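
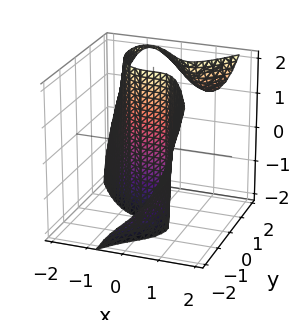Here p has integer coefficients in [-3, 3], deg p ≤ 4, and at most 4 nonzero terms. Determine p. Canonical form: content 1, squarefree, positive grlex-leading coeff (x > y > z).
1. Degree: a generic line meets the surface in up to 3 points, so deg p = 3.
2. From the axis intercepts and sections: it crosses the y-axis at the gridline y = 0; one x-axis crossing is at x = 0; the visible z-axis segment lies entirely on the surface.
3. These observations pin down the coefficients.

2*x^3 - y^2*z - 2*x*y + 3*y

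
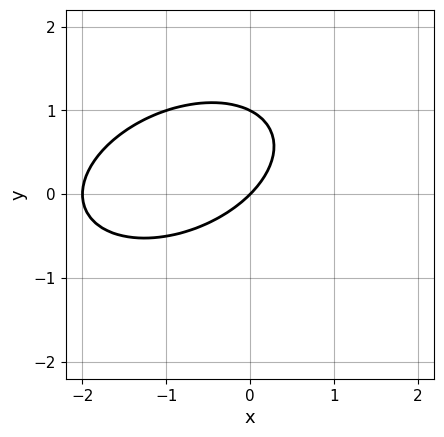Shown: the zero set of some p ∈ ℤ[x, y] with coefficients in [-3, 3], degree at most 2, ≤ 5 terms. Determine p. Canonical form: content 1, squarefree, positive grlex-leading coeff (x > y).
Degree: a generic line meets the curve in up to 2 points, so deg p = 2.
Observable constraints: the x-axis gridline crossings are at x ∈ {-2, 0}; the y-axis gridline crossings are at y ∈ {0, 1}.
These observations pin down the coefficients.

x^2 - x*y + 2*y^2 + 2*x - 2*y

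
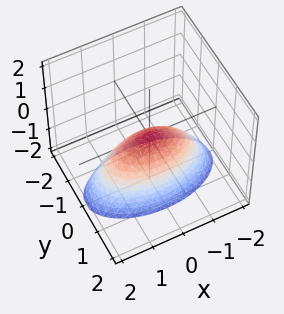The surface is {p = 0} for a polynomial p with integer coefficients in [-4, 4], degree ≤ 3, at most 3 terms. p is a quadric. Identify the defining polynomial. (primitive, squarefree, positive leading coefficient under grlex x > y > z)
x^2 + 3*y^2 + 2*z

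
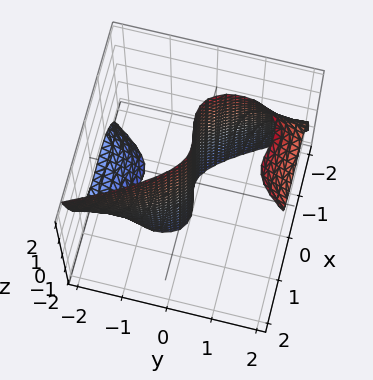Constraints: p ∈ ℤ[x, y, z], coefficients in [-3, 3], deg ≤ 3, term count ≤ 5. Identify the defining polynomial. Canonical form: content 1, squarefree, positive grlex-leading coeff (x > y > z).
2*x^3 - y^2*z + 2*x^2 + 3*y

(a) Degree: no degree-2 surface has this shape, so deg p = 3.
(b) From the visible intercepts: it crosses the y-axis at the gridline y = 0; the visible z-axis segment lies entirely on the surface.
(c) Fitting integer coefficients to these (and the overall shape) gives p.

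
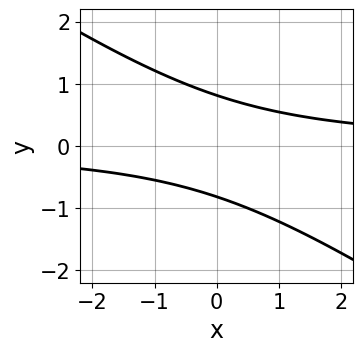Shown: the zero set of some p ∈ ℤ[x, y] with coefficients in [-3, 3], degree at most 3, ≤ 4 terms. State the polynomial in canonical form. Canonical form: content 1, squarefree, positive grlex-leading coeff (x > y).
1. Degree: a generic line meets the curve in up to 2 points, so deg p = 2.
2. Checking where it meets the axes: no x-intercept at any integer in the box.
3. The integer polynomial consistent with all of this is the stated p.

2*x*y + 3*y^2 - 2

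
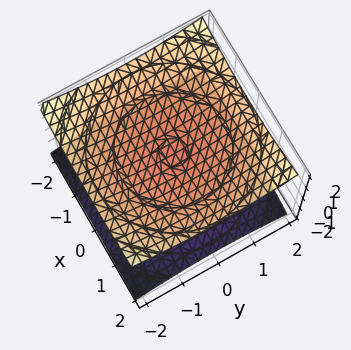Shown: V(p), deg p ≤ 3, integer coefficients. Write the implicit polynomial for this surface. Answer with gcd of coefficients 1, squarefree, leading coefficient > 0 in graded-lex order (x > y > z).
x^2 + y^2 - 3*z^2 + 3

The picture has 2 separate pieces. They look like related sheets of one shape, so recover p as a whole.
The degree is 2 — two separate bowl-shaped sheets opening away from each other; a quadric.
Symmetries: it's symmetric under z → −z, forcing even powers of z; rotational symmetry about the z-axis ⇒ p depends on x, y only through x² + y².
Checking where it meets the axes: the surface avoids every integer y-axis point in the box; it misses every integer gridline on the x-axis.
Putting this together gives p. Check: (0, 0, 1) on the z-axis lies on the surface, and p(0, 0, 1) = 0. ✓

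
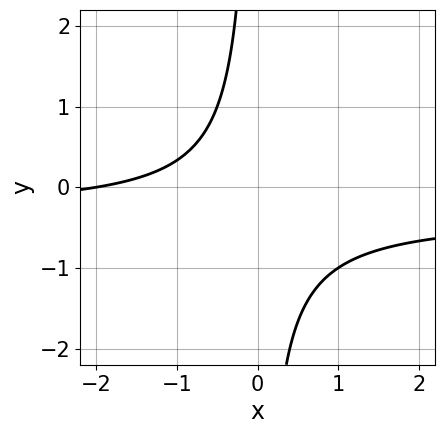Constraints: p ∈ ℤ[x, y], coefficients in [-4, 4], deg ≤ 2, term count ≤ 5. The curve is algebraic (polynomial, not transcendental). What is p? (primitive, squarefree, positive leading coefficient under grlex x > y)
3*x*y + x + 2

deg p = 2. The shape is more complex than any degree-1 curve.
Against the integer gridlines: it meets the x-axis at x = -2 (among the integer gridlines); the curve avoids every integer y-axis point in the box.
Fitting integer coefficients to these (and the overall shape) gives p.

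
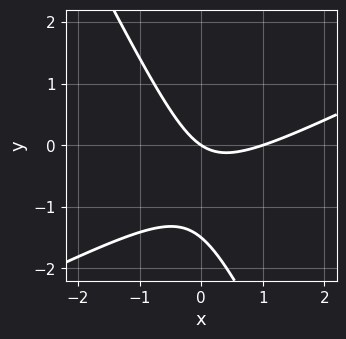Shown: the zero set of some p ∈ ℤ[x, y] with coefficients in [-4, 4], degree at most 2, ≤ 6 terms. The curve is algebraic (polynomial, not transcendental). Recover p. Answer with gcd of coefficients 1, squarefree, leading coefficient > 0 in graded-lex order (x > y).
2*x^2 - 3*x*y - 2*y^2 - 2*x - 3*y

1. deg p = 2. The shape is more complex than any degree-1 curve.
2. Checking where it meets the axes: it meets the y-axis at y = 0 (among the integer gridlines); the x-axis gridline crossings are at x ∈ {0, 1}.
3. Putting this together gives p.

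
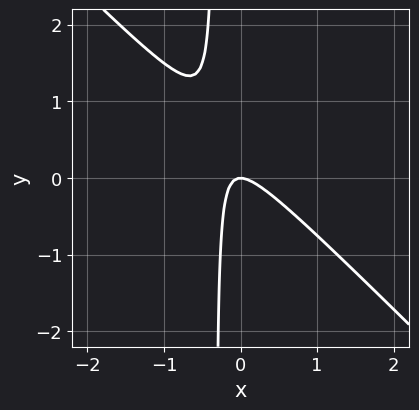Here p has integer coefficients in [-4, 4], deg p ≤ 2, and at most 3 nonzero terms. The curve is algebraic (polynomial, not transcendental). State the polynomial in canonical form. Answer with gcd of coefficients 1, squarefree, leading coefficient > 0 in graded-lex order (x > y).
3*x^2 + 3*x*y + y

(a) Degree: no degree-1 curve has this shape, so deg p = 2.
(b) Checking where it meets the axes: it meets the y-axis at y = 0 (among the integer gridlines); it meets the x-axis at x = 0 (among the integer gridlines).
(c) These observations pin down the coefficients.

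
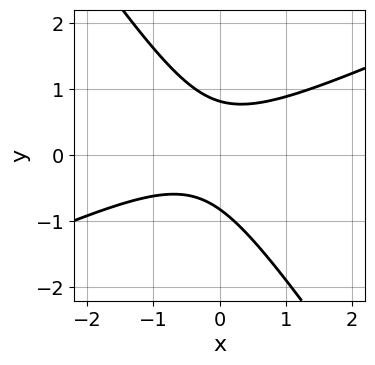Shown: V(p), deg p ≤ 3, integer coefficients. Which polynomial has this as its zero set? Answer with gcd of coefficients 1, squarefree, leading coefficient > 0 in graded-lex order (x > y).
2*x^2 - 3*x*y - 3*y^2 + x + 2

(a) deg p = 2. No degree-1 curve has this shape.
(b) Against the integer gridlines: the curve avoids every integer x-axis point in the box.
(c) These observations pin down the coefficients.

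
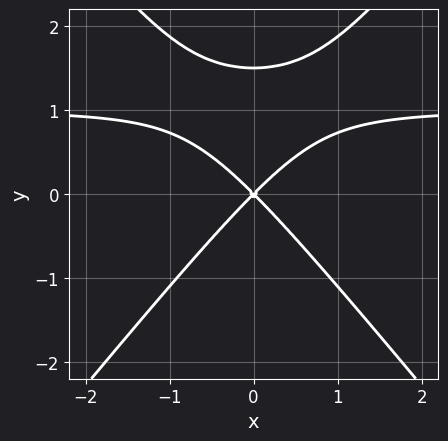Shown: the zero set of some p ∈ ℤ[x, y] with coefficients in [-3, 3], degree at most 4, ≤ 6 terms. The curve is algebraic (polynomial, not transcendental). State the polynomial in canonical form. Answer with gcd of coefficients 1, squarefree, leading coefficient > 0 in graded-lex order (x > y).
3*x^2*y - 2*y^3 - 3*x^2 + 3*y^2

First, the degree is 3 — no degree-2 curve has this shape.
Then, symmetries: the x ↦ −x reflection is a symmetry, so x appears only in even powers.
Next, from the axis intercepts and sections: one x-axis crossing is at x = 0; it meets the y-axis at y = 0 (among the integer gridlines).
Finally, the integer polynomial consistent with all of this is the stated p.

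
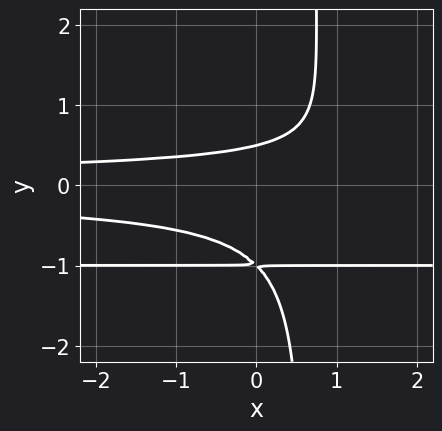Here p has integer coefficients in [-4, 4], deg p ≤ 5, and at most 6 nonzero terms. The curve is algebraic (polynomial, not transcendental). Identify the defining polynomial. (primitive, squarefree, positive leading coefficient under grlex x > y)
(a) Degree: the shape is more complex than any degree-3 curve, so deg p = 4.
(b) From the visible intercepts: no x-intercept at any integer in the box.
(c) The integer polynomial consistent with all of this is the stated p.

3*x*y^3 + 3*x*y^2 - 2*y^3 - 3*y^2 + 1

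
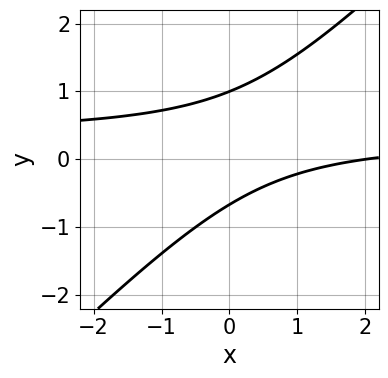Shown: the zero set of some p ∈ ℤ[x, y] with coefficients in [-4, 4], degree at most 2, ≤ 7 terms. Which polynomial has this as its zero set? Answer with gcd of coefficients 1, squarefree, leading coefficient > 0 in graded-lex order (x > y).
3*x*y - 3*y^2 - x + y + 2

Degree: no degree-1 curve has this shape, so deg p = 2.
Observable constraints: it crosses the y-axis at the gridline y = 1; one x-axis crossing is at x = 2.
The integer polynomial consistent with all of this is the stated p.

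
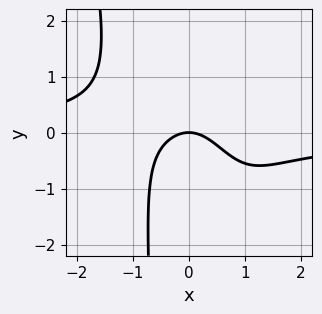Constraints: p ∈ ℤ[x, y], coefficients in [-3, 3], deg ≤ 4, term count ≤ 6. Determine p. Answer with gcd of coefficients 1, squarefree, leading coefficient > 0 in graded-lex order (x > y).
3*x^3*y + x^2*y^2 + 3*x^2 + 3*y

1. The degree is 4 — a generic line meets the curve in up to 4 points.
2. Observable constraints: it crosses the y-axis at the gridline y = 0; it crosses the x-axis at the gridline x = 0.
3. The integer polynomial consistent with all of this is the stated p.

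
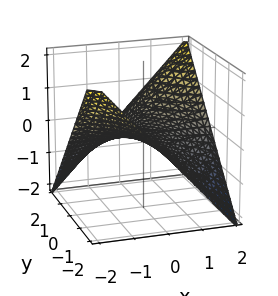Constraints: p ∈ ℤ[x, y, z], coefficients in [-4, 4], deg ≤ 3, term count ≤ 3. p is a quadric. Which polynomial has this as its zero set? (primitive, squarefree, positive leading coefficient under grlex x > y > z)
x*y - 2*z

(a) The degree is 2 — a hyperbolic paraboloid; a quadric.
(b) Reading off the gridlines: every point of the y-axis in the box is on the surface; it meets the z-axis at z = 0 (among the integer gridlines).
(c) Fitting integer coefficients to these (and the overall shape) gives p.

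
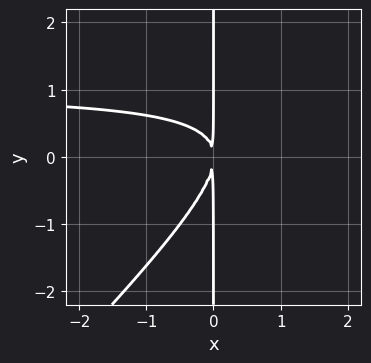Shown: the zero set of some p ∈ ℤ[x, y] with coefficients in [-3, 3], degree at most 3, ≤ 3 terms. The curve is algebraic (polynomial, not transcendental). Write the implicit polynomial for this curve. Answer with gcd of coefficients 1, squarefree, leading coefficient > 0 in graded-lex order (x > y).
x^2*y - x*y^2 - x^2

1. Degree: a generic line meets the curve in up to 3 points, so deg p = 3.
2. From the axis intercepts and sections: the visible y-axis segment lies entirely on the curve.
3. Fitting integer coefficients to these (and the overall shape) gives p.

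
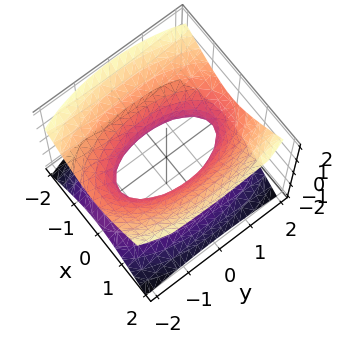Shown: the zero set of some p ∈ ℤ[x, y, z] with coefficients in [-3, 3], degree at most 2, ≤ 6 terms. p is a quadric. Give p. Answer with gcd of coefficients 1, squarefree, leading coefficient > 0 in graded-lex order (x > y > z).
3*x^2 + y^2 - 3*z^2 - 2

First, the degree is 2 — an hourglass — one-sheet hyperboloid; a quadric.
Then, symmetries: the x ↦ −x reflection is a symmetry, so x appears only in even powers; it's symmetric under z → −z, forcing even powers of z; the y ↦ −y reflection is a symmetry, so y appears only in even powers.
Then, from the axis intercepts and sections: the surface avoids every integer z-axis point in the box.
Finally, putting this together gives p.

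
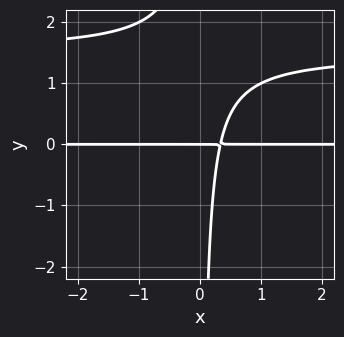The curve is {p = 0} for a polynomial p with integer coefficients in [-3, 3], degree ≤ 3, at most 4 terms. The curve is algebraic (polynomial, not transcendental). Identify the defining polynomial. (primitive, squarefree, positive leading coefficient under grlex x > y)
Degree: a generic line meets the curve in up to 3 points, so deg p = 3.
Against the integer gridlines: every point of the x-axis in the box is on the curve; it meets the y-axis at y = 0 (among the integer gridlines).
Putting this together gives p.

2*x*y^2 - 3*x*y + y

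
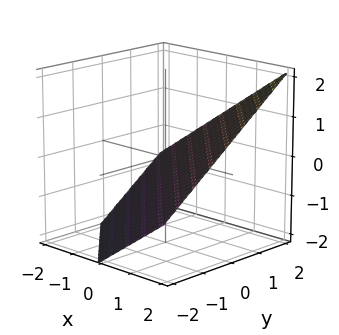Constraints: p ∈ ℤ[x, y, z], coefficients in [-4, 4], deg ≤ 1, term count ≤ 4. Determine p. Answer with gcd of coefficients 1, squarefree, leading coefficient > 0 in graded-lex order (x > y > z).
2*x + 2*y - 3*z - 2

(a) The degree is 1 — the surface is flat (a plane).
(b) Against the integer gridlines: it meets the x-axis at x = 1 (among the integer gridlines); it meets the y-axis at y = 1 (among the integer gridlines).
(c) Assembling these constraints gives the stated polynomial.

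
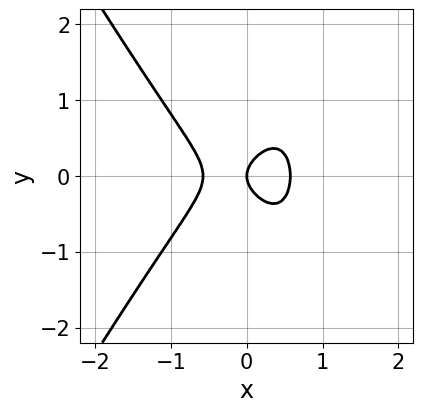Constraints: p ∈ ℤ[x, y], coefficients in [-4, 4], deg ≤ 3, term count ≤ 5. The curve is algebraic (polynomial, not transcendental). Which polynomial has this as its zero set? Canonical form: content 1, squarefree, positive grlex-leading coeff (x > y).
(a) The degree is 3 — the shape is more complex than any degree-2 curve.
(b) Symmetries: it's symmetric under y → −y, forcing even powers of y.
(c) Reading off the gridlines: it meets the x-axis at x = 0 (among the integer gridlines); it meets the y-axis at y = 0 (among the integer gridlines).
(d) Matching integer coefficients to the picture gives p.

3*x^3 - x*y^2 + 2*y^2 - x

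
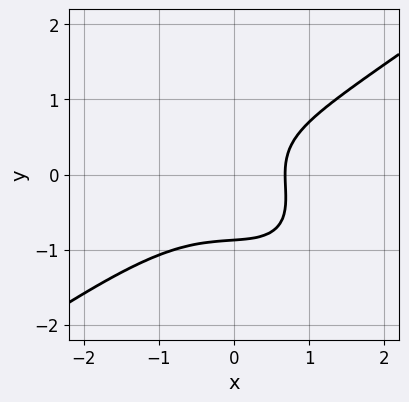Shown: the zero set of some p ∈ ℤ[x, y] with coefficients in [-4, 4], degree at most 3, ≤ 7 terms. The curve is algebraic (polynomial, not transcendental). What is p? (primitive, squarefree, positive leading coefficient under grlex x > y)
2*x^3 - 2*x*y^2 - 3*y^3 + 2*x - 2

Degree: a generic line meets the curve in up to 3 points, so deg p = 3.
Putting this together gives p.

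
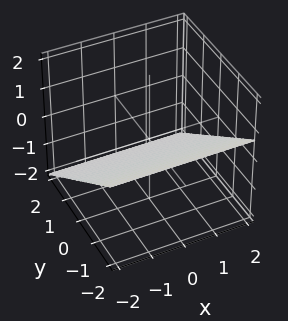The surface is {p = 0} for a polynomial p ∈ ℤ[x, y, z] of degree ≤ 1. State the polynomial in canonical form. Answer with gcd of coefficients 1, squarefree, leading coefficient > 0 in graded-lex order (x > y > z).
(a) deg p = 1.
(b) Against the integer gridlines: one y-axis crossing is at y = -1; it misses every integer gridline on the x-axis.
(c) The integer polynomial consistent with all of this is the stated p.

2*y + 3*z + 2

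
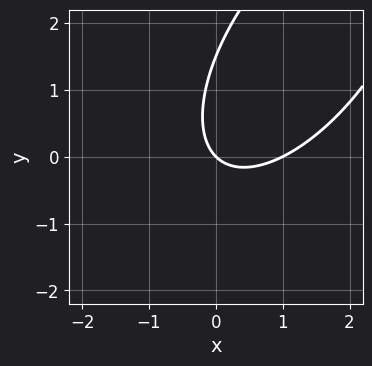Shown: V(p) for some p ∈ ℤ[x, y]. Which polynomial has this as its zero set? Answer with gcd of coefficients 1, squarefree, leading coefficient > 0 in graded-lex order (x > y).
1. deg p = 2. No degree-1 curve has this shape.
2. Observable constraints: one y-axis crossing is at y = 0; the x-axis gridline crossings are at x ∈ {0, 1}.
3. Solving for integer coefficients yields p as stated.

3*x^2 - 3*x*y + 2*y^2 - 3*x - 3*y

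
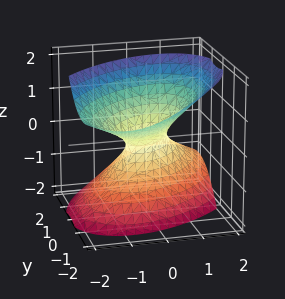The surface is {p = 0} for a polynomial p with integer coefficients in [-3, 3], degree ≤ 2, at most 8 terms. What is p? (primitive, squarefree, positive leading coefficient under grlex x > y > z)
The degree is 2 — no degree-1 surface has this shape.
From the visible intercepts: it misses every integer gridline on the z-axis.
Matching integer coefficients to the picture gives p.

3*x^2 - 3*x*y + 3*y^2 + 3*y*z - 3*z^2 - 1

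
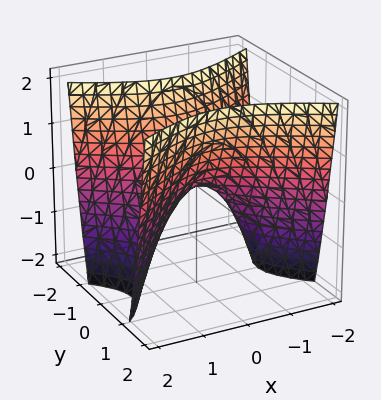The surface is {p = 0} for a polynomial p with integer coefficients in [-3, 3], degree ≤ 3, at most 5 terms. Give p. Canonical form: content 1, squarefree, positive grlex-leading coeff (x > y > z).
x^2 - 2*y^2 + z

First, degree: a saddle surface; a quadric, so deg p = 2.
Next, symmetries: mirror symmetry x ↦ −x ⇒ only even powers of x; the y ↦ −y reflection is a symmetry, so y appears only in even powers.
Then, against the integer gridlines: it crosses the x-axis at the gridline x = 0; one y-axis crossing is at y = 0; it meets the z-axis at z = 0 (among the integer gridlines).
Finally, assembling these constraints gives the stated polynomial.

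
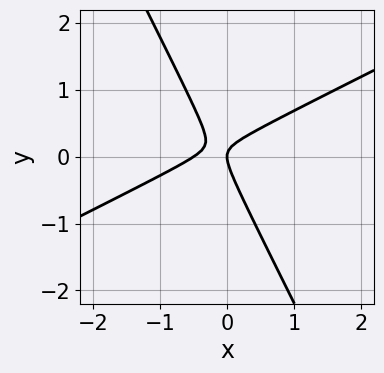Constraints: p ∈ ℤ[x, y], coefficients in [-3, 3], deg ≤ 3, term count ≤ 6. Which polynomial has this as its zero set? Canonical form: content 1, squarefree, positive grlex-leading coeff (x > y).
2*x^2 - 3*x*y - 2*y^2 + x

(a) deg p = 2. A generic line meets the curve in up to 2 points.
(b) From the axis intercepts and sections: one x-axis crossing is at x = 0; it meets the y-axis at y = 0 (among the integer gridlines).
(c) Fitting integer coefficients to these (and the overall shape) gives p.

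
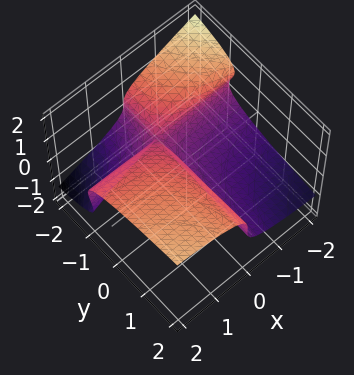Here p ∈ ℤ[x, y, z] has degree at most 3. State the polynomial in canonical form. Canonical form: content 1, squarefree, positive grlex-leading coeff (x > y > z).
First, degree: the shape is more complex than any degree-2 surface, so deg p = 3.
Next, against the integer gridlines: it crosses the z-axis at the gridline z = 0; the visible y-axis segment lies entirely on the surface; one x-axis crossing is at x = 0.
Finally, assembling these constraints gives the stated polynomial.

x*z^2 + 2*z^3 - x*y - x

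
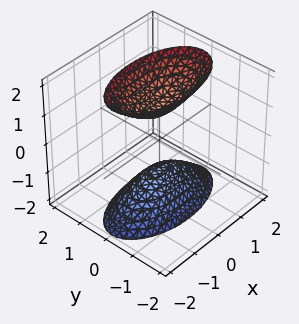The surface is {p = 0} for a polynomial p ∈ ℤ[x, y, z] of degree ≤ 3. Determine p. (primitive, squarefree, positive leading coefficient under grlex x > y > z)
x^2 + 3*y^2 - z^2 + 1

The picture has 2 separate pieces.
The degree is 2 — two sheets facing apart; a quadric.
Symmetries: mirror symmetry z ↦ −z ⇒ only even powers of z; mirror symmetry y ↦ −y ⇒ only even powers of y; mirror symmetry x ↦ −x ⇒ only even powers of x.
Against the integer gridlines: among the integer gridlines, it crosses the z-axis at z ∈ {-1, 1}; the surface avoids every integer y-axis point in the box.
Assembling these constraints gives the stated polynomial.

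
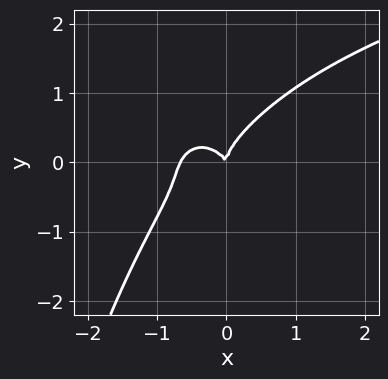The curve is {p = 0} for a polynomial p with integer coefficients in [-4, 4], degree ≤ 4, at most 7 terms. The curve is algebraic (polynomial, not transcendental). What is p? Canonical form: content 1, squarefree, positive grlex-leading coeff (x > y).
1. The degree is 4 — a generic line meets the curve in up to 4 points.
2. From the axis intercepts and sections: it meets the x-axis at x = 0 (among the integer gridlines); it meets the y-axis at y = 0 (among the integer gridlines).
3. Matching integer coefficients to the picture gives p.

2*x^2*y^2 - 3*x^3 + 3*y^3 - 2*x^2 - x*y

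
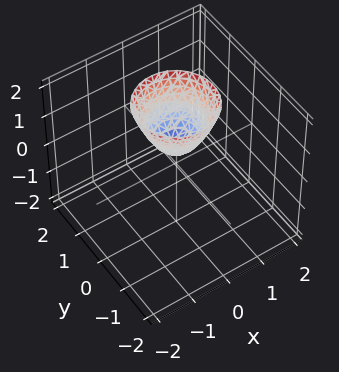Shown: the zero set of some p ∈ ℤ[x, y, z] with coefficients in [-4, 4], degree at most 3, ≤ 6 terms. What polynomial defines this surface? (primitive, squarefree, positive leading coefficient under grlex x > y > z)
(a) deg p = 2.
(b) Symmetry: the z-axis is an axis of rotation, so x and y enter only as x² + y².
(c) From the axis intercepts and sections: the surface avoids every integer y-axis point in the box; a circular section at z = 1 has radius between 0 and 1.
(d) Matching integer coefficients to the picture gives p.

3*x^2 + 3*y^2 - 2*z + 1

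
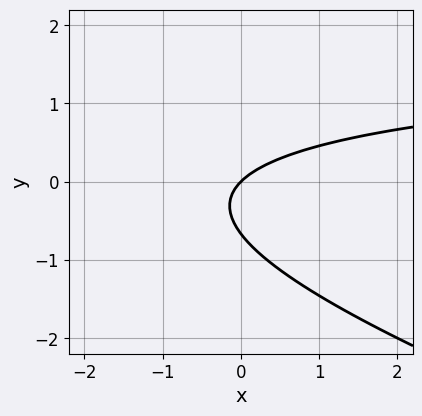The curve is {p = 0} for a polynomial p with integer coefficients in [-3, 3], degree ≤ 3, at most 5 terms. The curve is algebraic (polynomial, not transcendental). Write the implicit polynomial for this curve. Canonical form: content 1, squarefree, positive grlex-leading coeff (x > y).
x*y + 3*y^2 - 2*x + 2*y

1. deg p = 2.
2. From the axis intercepts and sections: it crosses the x-axis at the gridline x = 0; it meets the y-axis at y = 0 (among the integer gridlines).
3. Fitting integer coefficients to these (and the overall shape) gives p.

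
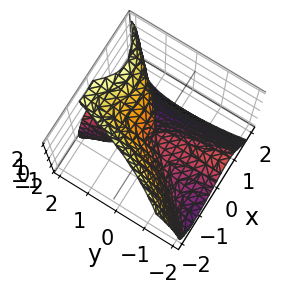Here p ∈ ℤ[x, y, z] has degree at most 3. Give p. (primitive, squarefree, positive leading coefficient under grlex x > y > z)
1. Degree: no degree-2 surface has this shape, so deg p = 3.
2. Checking where it meets the axes: the visible y-axis segment lies entirely on the surface; it meets the z-axis at z = 0 (among the integer gridlines); it meets the x-axis at x = 0 (among the integer gridlines).
3. Together with the visible shape, these determine p as stated.

3*x^3 - 2*x^2*y - x*y^2 + z^3 - 2*y*z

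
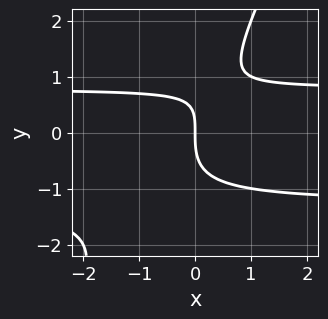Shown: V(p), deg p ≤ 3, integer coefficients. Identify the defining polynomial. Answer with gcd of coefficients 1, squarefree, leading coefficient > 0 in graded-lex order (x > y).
1. The degree is 3 — a generic line meets the curve in up to 3 points.
2. From the visible intercepts: it crosses the y-axis at the gridline y = 0; it crosses the x-axis at the gridline x = 0.
3. Assembling these constraints gives the stated polynomial.

2*x*y^2 - y^3 + x*y - 2*x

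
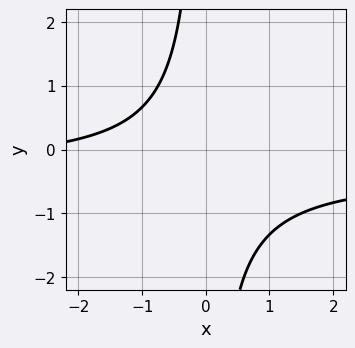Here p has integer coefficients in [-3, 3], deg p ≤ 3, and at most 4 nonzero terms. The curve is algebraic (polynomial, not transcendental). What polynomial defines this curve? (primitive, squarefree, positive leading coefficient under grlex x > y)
Degree: no degree-1 curve has this shape, so deg p = 2.
Observable constraints: the curve avoids every integer y-axis point in the box; no x-intercept at any integer in the box.
Solving for integer coefficients yields p as stated.

3*x*y + x + 3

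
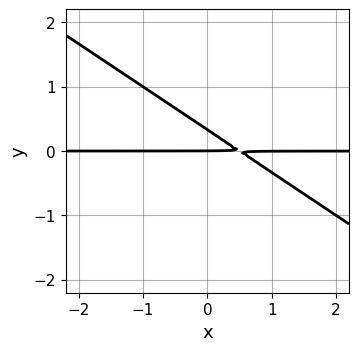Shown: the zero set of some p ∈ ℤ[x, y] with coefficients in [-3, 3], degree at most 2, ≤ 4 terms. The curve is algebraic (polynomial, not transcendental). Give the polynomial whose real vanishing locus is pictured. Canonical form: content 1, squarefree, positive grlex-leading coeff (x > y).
Degree: the shape is more complex than any degree-1 curve, so deg p = 2.
From the axis intercepts and sections: every point of the x-axis in the box is on the curve; one y-axis crossing is at y = 0.
The integer polynomial consistent with all of this is the stated p.

2*x*y + 3*y^2 - y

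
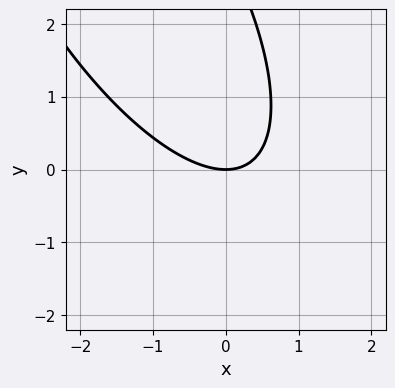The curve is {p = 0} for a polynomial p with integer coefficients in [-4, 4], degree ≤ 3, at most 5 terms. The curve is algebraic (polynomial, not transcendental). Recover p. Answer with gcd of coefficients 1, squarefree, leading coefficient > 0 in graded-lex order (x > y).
First, degree: no degree-1 curve has this shape, so deg p = 2.
Then, reading off the gridlines: one x-axis crossing is at x = 0; it meets the y-axis at y = 0 (among the integer gridlines).
Finally, these observations pin down the coefficients.

2*x^2 + 2*x*y + y^2 - 3*y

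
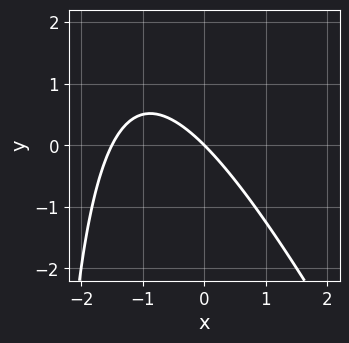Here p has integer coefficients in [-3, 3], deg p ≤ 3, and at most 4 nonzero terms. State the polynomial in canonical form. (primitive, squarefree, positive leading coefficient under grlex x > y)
2*x^2 + x*y + 3*x + 3*y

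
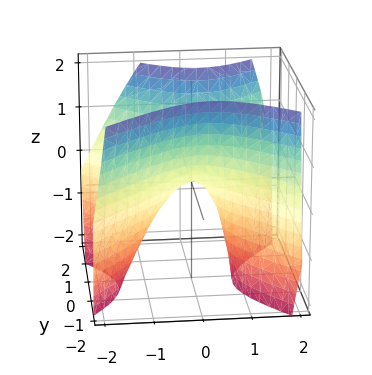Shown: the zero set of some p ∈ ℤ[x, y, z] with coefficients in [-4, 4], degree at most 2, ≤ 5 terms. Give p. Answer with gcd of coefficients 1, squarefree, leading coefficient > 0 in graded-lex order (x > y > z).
3*x^2 - x*z - 3*y^2 + y*z + 2*z

1. Degree: a generic line meets the surface in up to 2 points, so deg p = 2.
2. Against the integer gridlines: it crosses the x-axis at the gridline x = 0; one y-axis crossing is at y = 0.
3. Putting this together gives p.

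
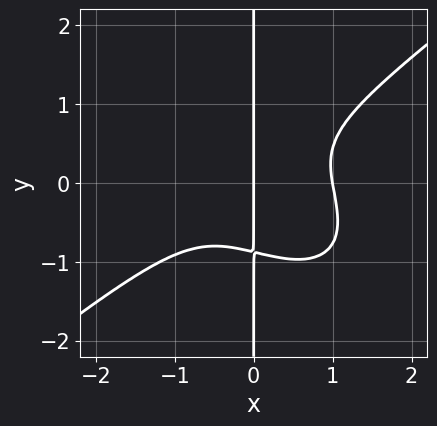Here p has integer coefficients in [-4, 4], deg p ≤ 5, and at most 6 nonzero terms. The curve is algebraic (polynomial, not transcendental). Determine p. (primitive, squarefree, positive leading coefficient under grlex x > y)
2*x^4 - x^2*y^2 - 3*x*y^3 + x^2*y - 2*x

1. deg p = 4. No degree-3 curve has this shape.
2. Reading off the gridlines: every point of the y-axis in the box is on the curve; the x-axis gridline crossings are at x ∈ {0, 1}.
3. Putting this together gives p.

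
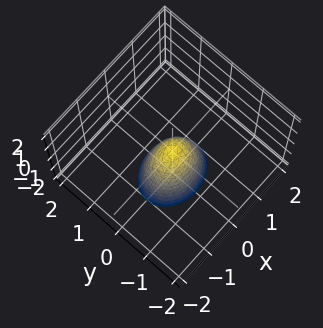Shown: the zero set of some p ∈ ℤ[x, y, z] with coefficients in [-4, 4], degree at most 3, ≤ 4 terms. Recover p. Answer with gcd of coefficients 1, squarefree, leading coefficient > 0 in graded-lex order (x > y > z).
2*x^2 + 3*y^2 + z

1. The degree is 2 — a paraboloid; a quadric.
2. Symmetries: it's symmetric under y → −y, forcing even powers of y; it's symmetric under x → −x, forcing even powers of x.
3. Against the integer gridlines: one y-axis crossing is at y = 0; one x-axis crossing is at x = 0; it meets the z-axis at z = 0 (among the integer gridlines).
4. Solving for integer coefficients yields p as stated.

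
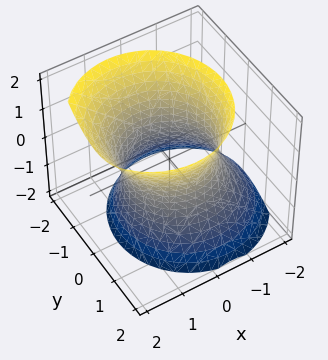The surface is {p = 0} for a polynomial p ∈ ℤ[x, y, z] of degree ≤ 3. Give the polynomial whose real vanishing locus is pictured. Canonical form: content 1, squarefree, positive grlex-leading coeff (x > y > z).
2*x^2 - x*z + 2*y^2 - z^2 - 3

First, the degree is 2 — a generic line meets the surface in up to 2 points.
Then, checking where it meets the axes: the surface avoids every integer z-axis point in the box.
Finally, assembling these constraints gives the stated polynomial.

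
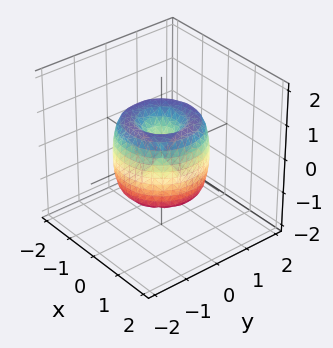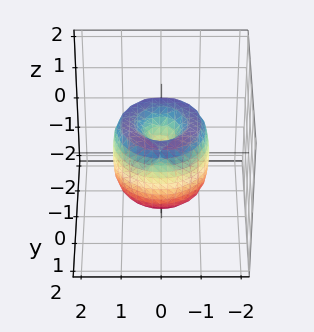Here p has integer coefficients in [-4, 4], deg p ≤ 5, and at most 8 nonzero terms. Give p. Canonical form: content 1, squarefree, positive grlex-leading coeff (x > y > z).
2*x^4 + 4*x^2*y^2 + 2*y^4 - 3*x^2 - 3*y^2 + z^2

Degree: no degree-3 surface has this shape, so deg p = 4.
Symmetries: the surface is invariant under rotation about z: p = q(x² + y², z).
From the visible intercepts: one x-axis crossing is at x = 0; it crosses the z-axis at the gridline z = 0.
Putting this together gives p.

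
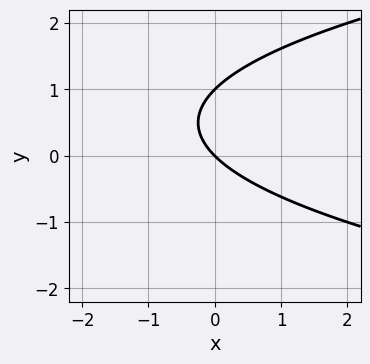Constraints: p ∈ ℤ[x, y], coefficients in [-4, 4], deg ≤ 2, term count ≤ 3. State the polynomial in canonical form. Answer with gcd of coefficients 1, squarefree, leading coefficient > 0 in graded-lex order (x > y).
y^2 - x - y

First, degree: the shape is more complex than any degree-1 curve, so deg p = 2.
Next, reading off the gridlines: the y-axis gridline crossings are at y ∈ {0, 1}; one x-axis crossing is at x = 0.
Finally, assembling these constraints gives the stated polynomial.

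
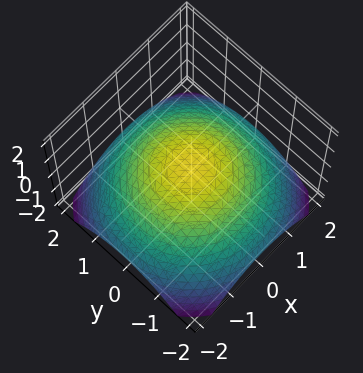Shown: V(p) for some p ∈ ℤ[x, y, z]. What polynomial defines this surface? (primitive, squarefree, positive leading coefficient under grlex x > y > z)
x^2 + y^2 + 3*z - 1

First, the degree is 2 — no degree-1 surface has this shape.
Next, symmetries: the surface is invariant under rotation about z: p = q(x² + y², z).
Next, from the visible intercepts: a circular section at z = 0 has radius exactly 1; among the integer gridlines, it crosses the x-axis at x ∈ {-1, 1}; the y-axis gridline crossings are at y ∈ {-1, 1}.
Finally, fitting integer coefficients to these (and the overall shape) gives p.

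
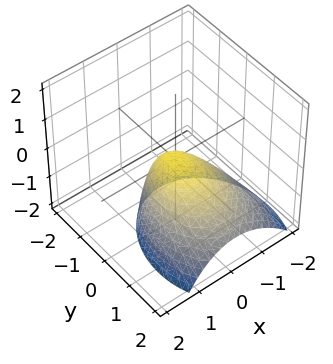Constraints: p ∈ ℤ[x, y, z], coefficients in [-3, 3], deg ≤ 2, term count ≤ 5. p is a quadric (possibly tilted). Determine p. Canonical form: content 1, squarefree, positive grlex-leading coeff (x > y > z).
(a) The degree is 2 — the shape is more complex than any degree-1 surface.
(b) From the visible intercepts: it crosses the x-axis at the gridline x = 0; it meets the z-axis at z = 0 (among the integer gridlines).
(c) Fitting integer coefficients to these (and the overall shape) gives p.

3*x^2 - x*z + 2*y^2 + 2*y*z + 3*z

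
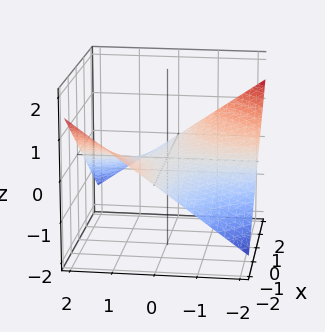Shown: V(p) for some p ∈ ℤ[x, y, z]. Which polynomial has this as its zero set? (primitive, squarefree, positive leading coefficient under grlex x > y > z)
x*y + 3*z

1. Degree: a hyperbolic paraboloid; a quadric, so deg p = 2.
2. Observable constraints: one z-axis crossing is at z = 0; the visible y-axis segment lies entirely on the surface.
3. Solving for integer coefficients yields p as stated. Check: (2, 0, 0) on the x-axis lies on the surface, and p(2, 0, 0) = 0. ✓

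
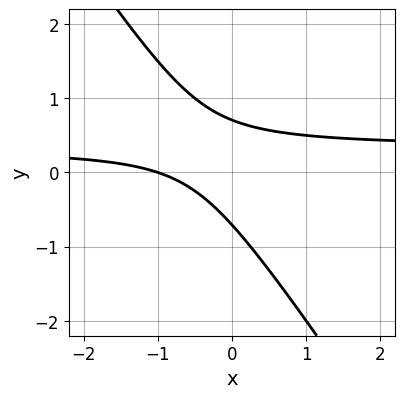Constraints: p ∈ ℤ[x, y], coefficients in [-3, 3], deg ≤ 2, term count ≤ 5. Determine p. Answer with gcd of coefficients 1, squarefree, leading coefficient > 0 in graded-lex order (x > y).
3*x*y + 2*y^2 - x - 1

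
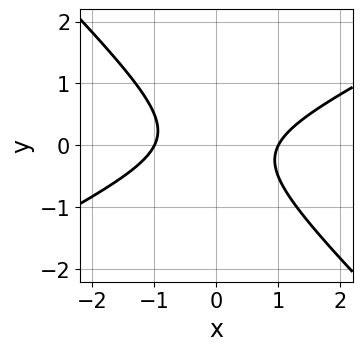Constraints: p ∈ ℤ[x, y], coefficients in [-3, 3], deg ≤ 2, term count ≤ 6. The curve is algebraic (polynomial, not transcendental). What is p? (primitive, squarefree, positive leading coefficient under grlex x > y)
(a) The degree is 2 — the shape is more complex than any degree-1 curve.
(b) Checking where it meets the axes: among the integer gridlines, it crosses the x-axis at x ∈ {-1, 1}; no y-intercept at any integer in the box.
(c) Solving for integer coefficients yields p as stated.

x^2 - x*y - 2*y^2 - 1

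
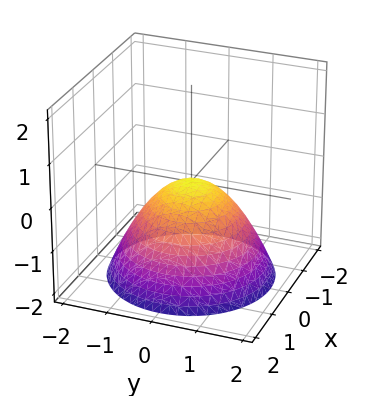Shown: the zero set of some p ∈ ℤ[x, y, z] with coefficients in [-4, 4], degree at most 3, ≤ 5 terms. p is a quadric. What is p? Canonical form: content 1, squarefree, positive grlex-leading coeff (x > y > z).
2*x^2 + 2*y^2 + 3*z

(a) deg p = 2. A paraboloid; a quadric.
(b) By symmetry, the z-axis is an axis of rotation, so x and y enter only as x² + y².
(c) From the axis intercepts and sections: it meets the x-axis at x = 0 (among the integer gridlines); a circular section at z = -2 has radius between 1 and 2; it meets the z-axis at z = 0 (among the integer gridlines); it crosses the y-axis at the gridline y = 0.
(d) The integer polynomial consistent with all of this is the stated p.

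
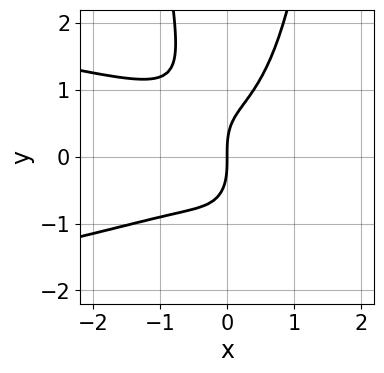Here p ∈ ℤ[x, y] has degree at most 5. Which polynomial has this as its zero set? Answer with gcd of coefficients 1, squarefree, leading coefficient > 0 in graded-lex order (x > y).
First, the degree is 4 — a generic line meets the curve in up to 4 points.
Then, from the axis intercepts and sections: it meets the x-axis at x = 0 (among the integer gridlines); it crosses the y-axis at the gridline y = 0.
Finally, assembling these constraints gives the stated polynomial.

3*x^2*y^2 + 2*x^3 - x*y^2 - y^3 + 2*x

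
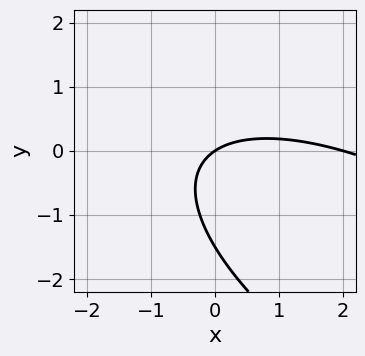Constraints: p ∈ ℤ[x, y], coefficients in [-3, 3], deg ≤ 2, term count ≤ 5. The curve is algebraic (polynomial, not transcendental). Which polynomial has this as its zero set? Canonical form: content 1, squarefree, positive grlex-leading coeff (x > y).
x^2 + 2*x*y + 2*y^2 - 2*x + 3*y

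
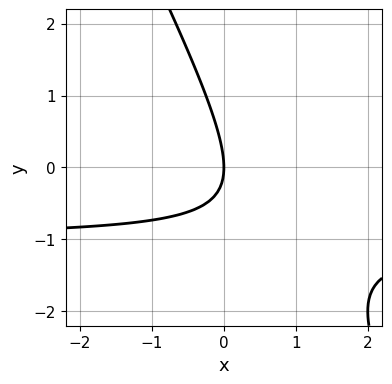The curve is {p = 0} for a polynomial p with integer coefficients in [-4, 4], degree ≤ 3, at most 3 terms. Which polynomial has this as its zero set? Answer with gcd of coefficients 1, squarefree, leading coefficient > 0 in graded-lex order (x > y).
2*x*y + y^2 + 2*x

The degree is 2 — the shape is more complex than any degree-1 curve.
From the axis intercepts and sections: it meets the y-axis at y = 0 (among the integer gridlines); it crosses the x-axis at the gridline x = 0.
Together with the visible shape, these determine p as stated.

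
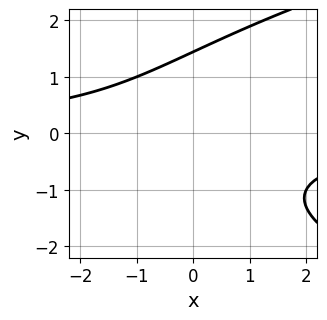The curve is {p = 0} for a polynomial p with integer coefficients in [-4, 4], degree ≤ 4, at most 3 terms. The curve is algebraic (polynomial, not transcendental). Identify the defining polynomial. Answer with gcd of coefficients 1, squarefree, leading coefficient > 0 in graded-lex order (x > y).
y^3 - 2*x*y - 3

deg p = 3. The shape is more complex than any degree-2 curve.
From the axis intercepts and sections: the curve avoids every integer x-axis point in the box.
Together with the visible shape, these determine p as stated.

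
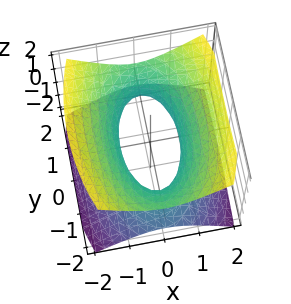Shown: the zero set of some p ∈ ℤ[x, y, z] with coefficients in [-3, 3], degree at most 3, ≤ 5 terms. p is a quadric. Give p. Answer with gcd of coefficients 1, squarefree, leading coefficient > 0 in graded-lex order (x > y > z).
3*x^2 + y^2 - 3*z^2 - 2

deg p = 2. An hourglass — one-sheet hyperboloid; a quadric.
Symmetries: it's symmetric under y → −y, forcing even powers of y; it's symmetric under x → −x, forcing even powers of x; the z ↦ −z reflection is a symmetry, so z appears only in even powers.
From the visible intercepts: it misses every integer gridline on the z-axis.
Together with the visible shape, these determine p as stated.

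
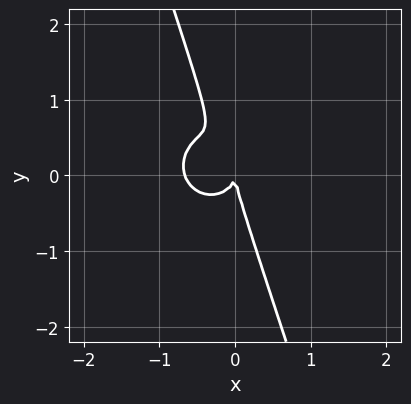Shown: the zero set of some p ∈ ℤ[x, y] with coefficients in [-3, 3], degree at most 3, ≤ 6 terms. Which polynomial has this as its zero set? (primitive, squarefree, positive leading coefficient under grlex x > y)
3*x^3 + x^2*y + 3*x*y^2 + y^3 + 2*x^2

First, degree: a generic line meets the curve in up to 3 points, so deg p = 3.
Next, from the visible intercepts: it meets the y-axis at y = 0 (among the integer gridlines); one x-axis crossing is at x = 0.
Finally, together with the visible shape, these determine p as stated.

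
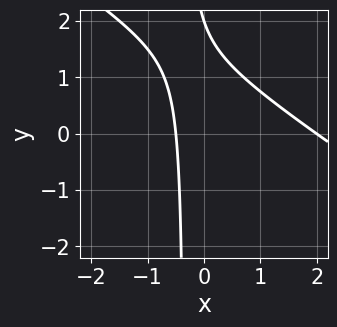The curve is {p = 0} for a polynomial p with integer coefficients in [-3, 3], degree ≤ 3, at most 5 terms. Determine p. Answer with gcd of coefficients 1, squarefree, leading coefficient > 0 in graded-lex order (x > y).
2*x^2 + 3*x*y - 3*x + y - 2

1. The degree is 2 — a generic line meets the curve in up to 2 points.
2. Reading off the gridlines: one y-axis crossing is at y = 2; one x-axis crossing is at x = 2.
3. The integer polynomial consistent with all of this is the stated p.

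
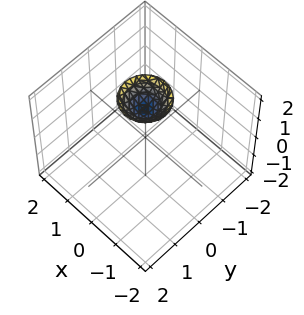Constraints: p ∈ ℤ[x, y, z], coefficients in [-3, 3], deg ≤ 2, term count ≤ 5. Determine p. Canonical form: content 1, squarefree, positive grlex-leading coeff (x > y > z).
First, degree: no degree-1 surface has this shape, so deg p = 2.
Next, symmetry: every cross-section ⟂ z is a circle, so x, y appear only via x² + y².
Then, observable constraints: it misses every integer gridline on the x-axis; a circular section at z = 2 has radius between 0 and 1; the surface avoids every integer y-axis point in the box.
Finally, solving for integer coefficients yields p as stated.

2*x^2 + 2*y^2 - 2*z + 3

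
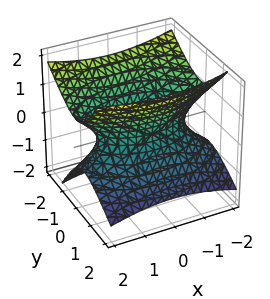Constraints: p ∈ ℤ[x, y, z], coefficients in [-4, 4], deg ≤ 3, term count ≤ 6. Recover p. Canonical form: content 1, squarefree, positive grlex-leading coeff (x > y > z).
x^2 + 3*y^2 + 2*y*z - 3*z^2 - 2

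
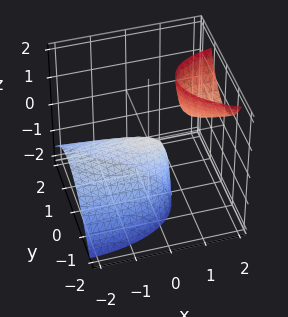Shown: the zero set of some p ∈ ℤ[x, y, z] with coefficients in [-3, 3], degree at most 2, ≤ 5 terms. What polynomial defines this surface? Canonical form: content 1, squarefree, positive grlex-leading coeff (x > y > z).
1. The picture has 2 separate pieces. Treating them together as one polynomial.
2. deg p = 2. A generic line meets the surface in up to 2 points.
3. Checking where it meets the axes: it meets the z-axis at z = 0 (among the integer gridlines); it meets the y-axis at y = 0 (among the integer gridlines); it meets the x-axis at x = 0 (among the integer gridlines).
4. Assembling these constraints gives the stated polynomial.

x^2 + x*y - 3*x*z + 3*y^2 + 2*z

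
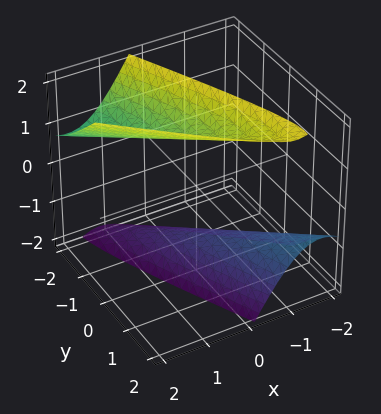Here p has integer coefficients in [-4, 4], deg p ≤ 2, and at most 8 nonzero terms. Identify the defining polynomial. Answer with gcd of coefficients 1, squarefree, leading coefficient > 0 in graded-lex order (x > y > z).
2*x^2 + 3*x*y - x*z + y^2 - z^2 + 2

First, there are 2 components.
Next, deg p = 2.
Then, observable constraints: no x-intercept at any integer in the box; no y-intercept at any integer in the box.
Finally, the integer polynomial consistent with all of this is the stated p.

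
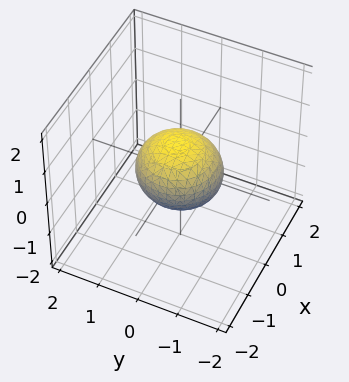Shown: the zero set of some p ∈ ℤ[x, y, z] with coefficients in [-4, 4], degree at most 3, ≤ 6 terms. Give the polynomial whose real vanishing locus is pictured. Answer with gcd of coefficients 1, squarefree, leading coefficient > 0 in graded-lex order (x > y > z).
3*x^2 + x*z + 3*y^2 + 3*z^2 - 3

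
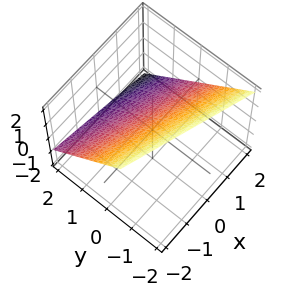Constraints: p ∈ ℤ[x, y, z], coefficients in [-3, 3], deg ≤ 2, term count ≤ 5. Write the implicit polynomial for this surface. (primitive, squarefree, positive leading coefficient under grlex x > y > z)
x + 3*y + 3*z - 2

Degree: the surface is flat (a plane), so deg p = 1.
Reading off the gridlines: one x-axis crossing is at x = 2.
Together with the visible shape, these determine p as stated.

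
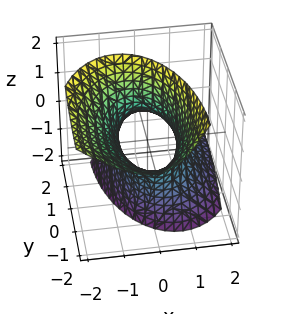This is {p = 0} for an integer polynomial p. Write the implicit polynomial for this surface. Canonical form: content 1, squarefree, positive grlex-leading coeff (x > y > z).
deg p = 2. A generic line meets the surface in up to 2 points.
Against the integer gridlines: no z-intercept at any integer in the box.
Matching integer coefficients to the picture gives p.

3*x^2 + 2*x*z + y^2 + 2*y*z - z^2 - 2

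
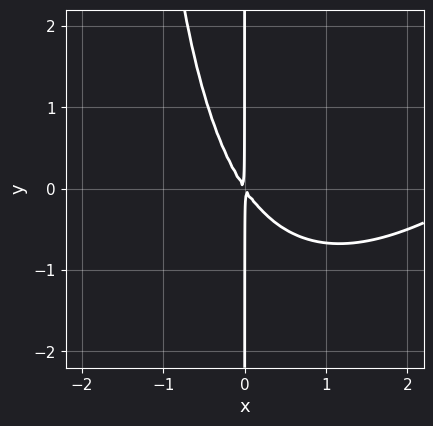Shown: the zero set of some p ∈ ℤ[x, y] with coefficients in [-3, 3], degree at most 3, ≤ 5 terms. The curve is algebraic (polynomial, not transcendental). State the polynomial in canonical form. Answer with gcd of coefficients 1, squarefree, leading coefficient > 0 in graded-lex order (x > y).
x^3 - x^2*y - 3*x^2 - 2*x*y

First, degree: a generic line meets the curve in up to 3 points, so deg p = 3.
Then, observable constraints: the visible y-axis segment lies entirely on the curve.
Finally, solving for integer coefficients yields p as stated.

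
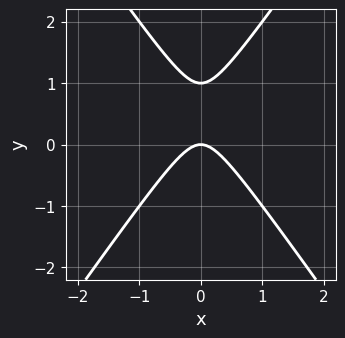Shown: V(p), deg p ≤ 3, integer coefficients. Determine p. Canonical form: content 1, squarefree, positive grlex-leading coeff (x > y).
(a) deg p = 2.
(b) Symmetries: it's symmetric under x → −x, forcing even powers of x.
(c) Reading off the gridlines: it crosses the x-axis at the gridline x = 0; the y-axis gridline crossings are at y ∈ {0, 1}.
(d) Together with the visible shape, these determine p as stated.

2*x^2 - y^2 + y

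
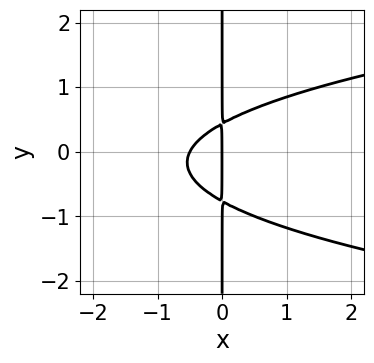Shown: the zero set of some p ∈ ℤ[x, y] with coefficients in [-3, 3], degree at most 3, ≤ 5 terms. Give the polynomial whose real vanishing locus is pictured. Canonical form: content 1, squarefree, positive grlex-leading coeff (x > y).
3*x*y^2 - 2*x^2 + x*y - x

1. deg p = 3.
2. Against the integer gridlines: every point of the y-axis in the box is on the curve; it crosses the x-axis at the gridline x = 0.
3. Solving for integer coefficients yields p as stated.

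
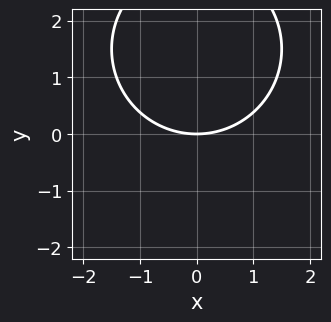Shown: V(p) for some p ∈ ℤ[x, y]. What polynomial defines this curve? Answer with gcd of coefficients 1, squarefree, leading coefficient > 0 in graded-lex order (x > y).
deg p = 2.
Symmetries: it's symmetric under x → −x, forcing even powers of x.
Reading off the gridlines: it meets the x-axis at x = 0 (among the integer gridlines); one y-axis crossing is at y = 0.
Putting this together gives p.

x^2 + y^2 - 3*y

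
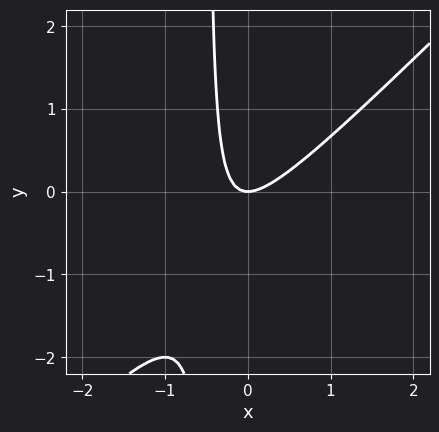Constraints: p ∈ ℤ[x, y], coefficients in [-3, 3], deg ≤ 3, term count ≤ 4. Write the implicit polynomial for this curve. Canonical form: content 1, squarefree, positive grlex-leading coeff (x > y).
2*x^2 - 2*x*y - y

(a) Degree: the shape is more complex than any degree-1 curve, so deg p = 2.
(b) From the axis intercepts and sections: one y-axis crossing is at y = 0; it crosses the x-axis at the gridline x = 0.
(c) Matching integer coefficients to the picture gives p.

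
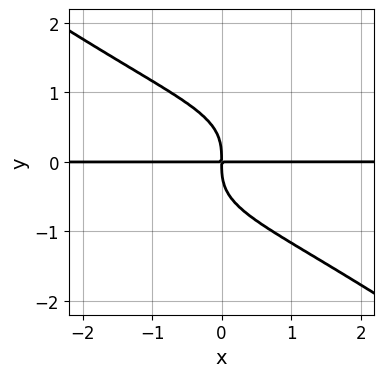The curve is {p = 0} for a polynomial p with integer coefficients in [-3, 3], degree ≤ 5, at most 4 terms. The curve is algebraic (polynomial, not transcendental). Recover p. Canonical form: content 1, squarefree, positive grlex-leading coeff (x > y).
(a) Degree: the shape is more complex than any degree-3 curve, so deg p = 4.
(b) Observable constraints: the visible x-axis segment lies entirely on the curve.
(c) These observations pin down the coefficients.

x^2*y^2 - 2*y^4 - 2*x*y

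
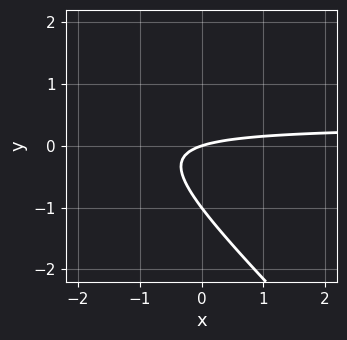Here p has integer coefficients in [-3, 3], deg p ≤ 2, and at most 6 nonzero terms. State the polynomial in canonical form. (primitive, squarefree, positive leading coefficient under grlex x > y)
3*x*y + 3*y^2 - x + 3*y

First, the degree is 2 — a generic line meets the curve in up to 2 points.
Next, observable constraints: the y-axis gridline crossings are at y ∈ {-1, 0}; it meets the x-axis at x = 0 (among the integer gridlines).
Finally, assembling these constraints gives the stated polynomial.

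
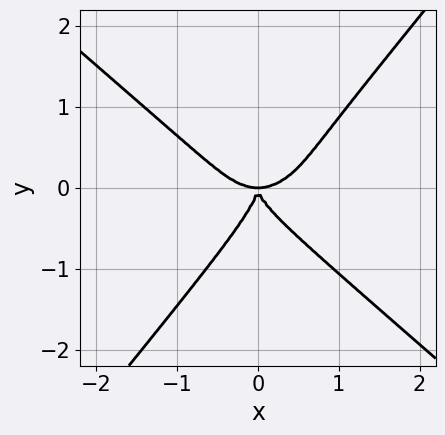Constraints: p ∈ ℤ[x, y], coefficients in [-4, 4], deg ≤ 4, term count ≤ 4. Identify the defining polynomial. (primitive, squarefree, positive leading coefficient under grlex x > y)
First, the degree is 4 — a generic line meets the curve in up to 4 points.
Next, against the integer gridlines: it crosses the y-axis at the gridline y = 0; one x-axis crossing is at x = 0.
Finally, these observations pin down the coefficients.

3*x^4 + 2*x*y^3 - 3*y^4 - 3*x^2*y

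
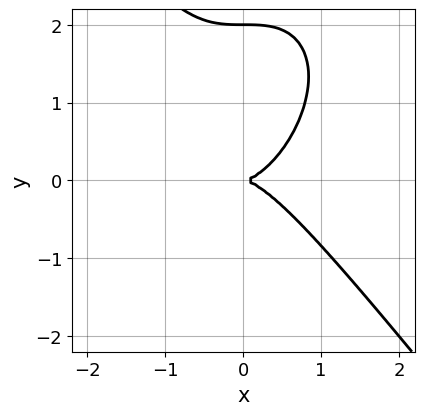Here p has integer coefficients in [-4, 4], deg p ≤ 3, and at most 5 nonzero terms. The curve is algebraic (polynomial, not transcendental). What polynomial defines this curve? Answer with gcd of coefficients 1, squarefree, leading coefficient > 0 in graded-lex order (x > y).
2*x^3 + y^3 - 2*y^2

First, the degree is 3 — no degree-2 curve has this shape.
Then, against the integer gridlines: among the integer gridlines, it crosses the y-axis at y ∈ {0, 2}; it meets the x-axis at x = 0 (among the integer gridlines).
Finally, putting this together gives p.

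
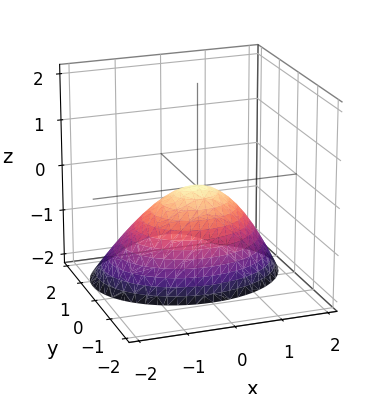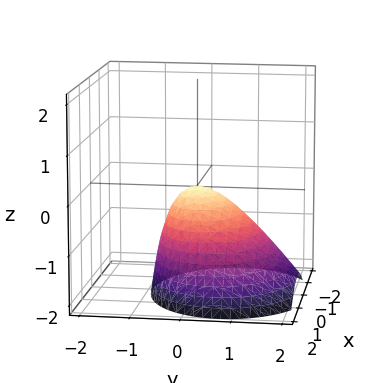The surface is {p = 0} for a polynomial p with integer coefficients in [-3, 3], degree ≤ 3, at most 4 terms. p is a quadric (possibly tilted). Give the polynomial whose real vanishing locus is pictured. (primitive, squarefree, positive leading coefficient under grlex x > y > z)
1. The degree is 2 — no degree-1 surface has this shape.
2. Reading off the gridlines: it meets the y-axis at y = 0 (among the integer gridlines); one x-axis crossing is at x = 0.
3. Putting this together gives p.

2*x^2 + 3*y^2 + 2*y*z + 3*z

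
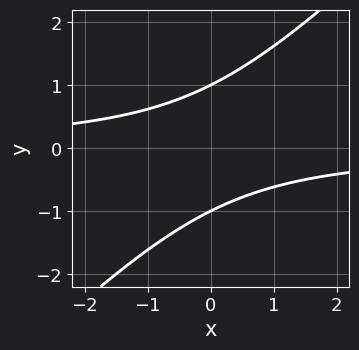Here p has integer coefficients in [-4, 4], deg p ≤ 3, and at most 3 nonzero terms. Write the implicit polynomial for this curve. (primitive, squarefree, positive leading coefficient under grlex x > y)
The degree is 2 — the shape is more complex than any degree-1 curve.
Checking where it meets the axes: the curve avoids every integer x-axis point in the box; the y-axis gridline crossings are at y ∈ {-1, 1}.
Assembling these constraints gives the stated polynomial.

x*y - y^2 + 1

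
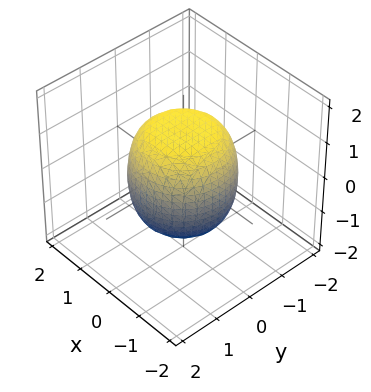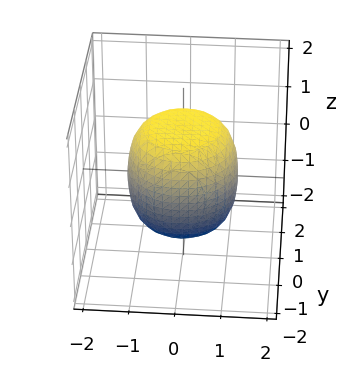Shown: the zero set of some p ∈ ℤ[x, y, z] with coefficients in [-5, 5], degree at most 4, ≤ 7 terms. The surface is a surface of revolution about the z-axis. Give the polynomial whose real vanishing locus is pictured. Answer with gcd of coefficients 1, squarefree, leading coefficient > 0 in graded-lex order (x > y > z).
1. deg p = 4.
2. By symmetry, every cross-section ⟂ z is a circle, so x, y appear only via x² + y².
3. Checking where it meets the axes: a circular section at z = 0 has radius between 1 and 2.
4. Matching integer coefficients to the picture gives p.

2*x^4 + 4*x^2*y^2 + 2*y^4 - x^2 - y^2 + 2*z^2 - 3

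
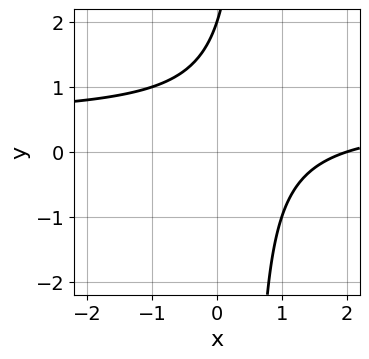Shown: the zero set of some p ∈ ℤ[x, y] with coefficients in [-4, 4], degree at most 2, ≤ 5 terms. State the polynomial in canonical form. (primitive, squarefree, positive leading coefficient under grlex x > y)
1. The degree is 2 — a generic line meets the curve in up to 2 points.
2. Against the integer gridlines: it meets the y-axis at y = 2 (among the integer gridlines); it meets the x-axis at x = 2 (among the integer gridlines).
3. Assembling these constraints gives the stated polynomial.

2*x*y - x - y + 2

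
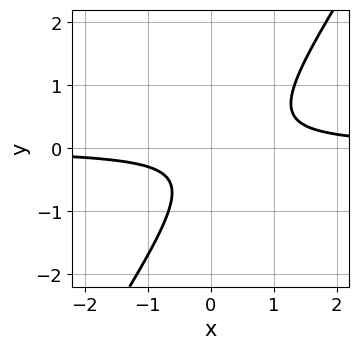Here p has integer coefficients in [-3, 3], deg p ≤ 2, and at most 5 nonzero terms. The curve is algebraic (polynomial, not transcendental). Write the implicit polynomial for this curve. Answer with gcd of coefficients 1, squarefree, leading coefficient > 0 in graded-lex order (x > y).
First, the degree is 2 — a generic line meets the curve in up to 2 points.
Then, reading off the gridlines: no x-intercept at any integer in the box; no y-intercept at any integer in the box.
Finally, assembling these constraints gives the stated polynomial.

3*x*y - 2*y^2 - y - 1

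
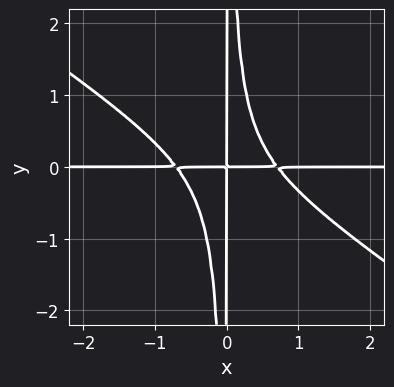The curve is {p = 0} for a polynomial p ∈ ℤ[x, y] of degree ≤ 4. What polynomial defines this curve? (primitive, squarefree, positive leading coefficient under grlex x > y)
2*x^3*y + 3*x^2*y^2 - x*y

deg p = 4.
Checking where it meets the axes: the visible x-axis segment lies entirely on the curve; every point of the y-axis in the box is on the curve.
The integer polynomial consistent with all of this is the stated p.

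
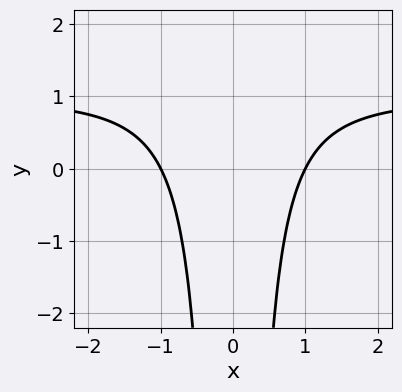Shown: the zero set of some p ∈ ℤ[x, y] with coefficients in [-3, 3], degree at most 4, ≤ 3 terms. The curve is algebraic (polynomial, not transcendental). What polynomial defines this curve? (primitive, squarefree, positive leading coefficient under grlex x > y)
First, deg p = 3. The shape is more complex than any degree-2 curve.
Next, symmetries: mirror symmetry x ↦ −x ⇒ only even powers of x.
Then, checking where it meets the axes: the curve avoids every integer y-axis point in the box; the x-axis gridline crossings are at x ∈ {-1, 1}.
Finally, assembling these constraints gives the stated polynomial.

x^2*y - x^2 + 1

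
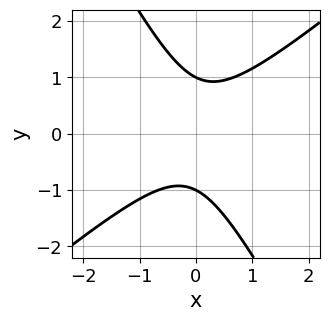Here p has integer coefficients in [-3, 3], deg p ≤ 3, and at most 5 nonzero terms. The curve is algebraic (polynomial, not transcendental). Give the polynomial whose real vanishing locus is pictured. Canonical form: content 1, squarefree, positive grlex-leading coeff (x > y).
3*x^2 - 2*x*y - 2*y^2 + 2

1. deg p = 2. The shape is more complex than any degree-1 curve.
2. From the visible intercepts: it misses every integer gridline on the x-axis; among the integer gridlines, it crosses the y-axis at y ∈ {-1, 1}.
3. These observations pin down the coefficients.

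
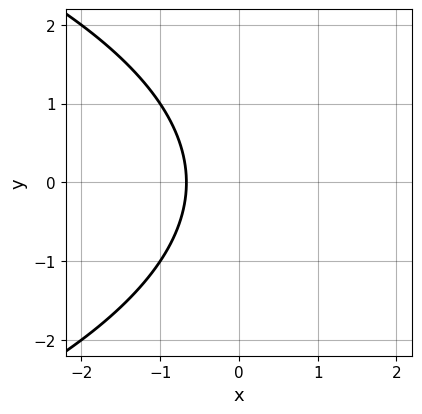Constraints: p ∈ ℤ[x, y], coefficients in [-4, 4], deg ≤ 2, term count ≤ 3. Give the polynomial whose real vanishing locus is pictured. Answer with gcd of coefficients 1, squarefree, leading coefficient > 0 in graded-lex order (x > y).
y^2 + 3*x + 2

(a) deg p = 2.
(b) Symmetries: mirror symmetry y ↦ −y ⇒ only even powers of y.
(c) From the visible intercepts: it misses every integer gridline on the y-axis.
(d) Fitting integer coefficients to these (and the overall shape) gives p.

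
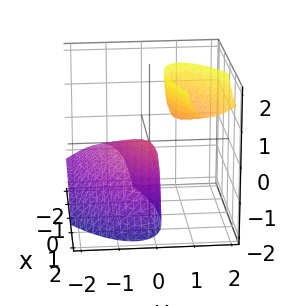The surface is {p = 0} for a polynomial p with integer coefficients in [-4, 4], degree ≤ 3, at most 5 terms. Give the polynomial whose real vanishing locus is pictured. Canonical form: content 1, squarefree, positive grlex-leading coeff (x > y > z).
x^2 - 2*x*y + 3*y^2 - 3*y*z + z

(a) I count 2 distinct pieces. They look like related sheets of one shape, so recover p as a whole.
(b) The degree is 2 — the shape is more complex than any degree-1 surface.
(c) From the visible intercepts: one z-axis crossing is at z = 0; it crosses the x-axis at the gridline x = 0; one y-axis crossing is at y = 0.
(d) Assembling these constraints gives the stated polynomial.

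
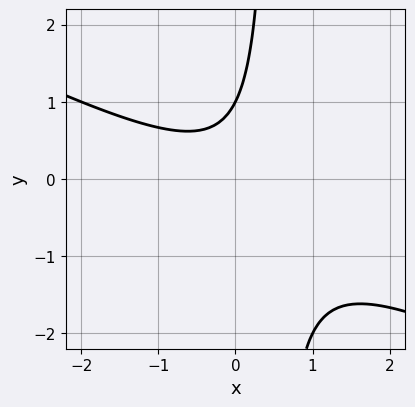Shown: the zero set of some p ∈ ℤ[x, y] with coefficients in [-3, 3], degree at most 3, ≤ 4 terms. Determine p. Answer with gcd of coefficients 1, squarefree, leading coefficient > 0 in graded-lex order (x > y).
First, deg p = 2. No degree-1 curve has this shape.
Next, from the visible intercepts: the curve avoids every integer x-axis point in the box; it crosses the y-axis at the gridline y = 1.
Finally, putting this together gives p.

x^2 + 2*x*y - y + 1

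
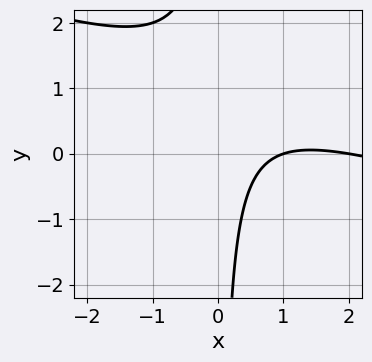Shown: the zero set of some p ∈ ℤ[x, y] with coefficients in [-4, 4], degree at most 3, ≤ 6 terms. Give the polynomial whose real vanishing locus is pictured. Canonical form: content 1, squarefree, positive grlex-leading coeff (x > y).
The degree is 2 — a generic line meets the curve in up to 2 points.
Against the integer gridlines: no y-intercept at any integer in the box; the x-axis gridline crossings are at x ∈ {1, 2}.
Solving for integer coefficients yields p as stated.

x^2 + 3*x*y - 3*x + 2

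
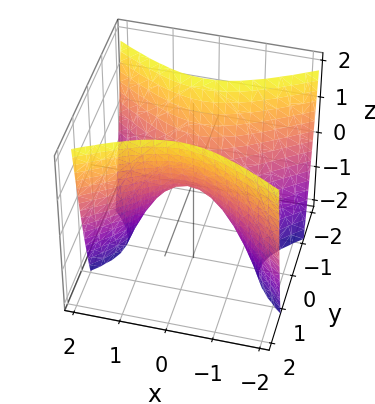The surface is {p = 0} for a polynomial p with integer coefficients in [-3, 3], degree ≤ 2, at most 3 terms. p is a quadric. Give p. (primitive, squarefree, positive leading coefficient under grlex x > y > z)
1. deg p = 2. A saddle surface; a quadric.
2. Symmetries: it's symmetric under y → −y, forcing even powers of y; it's symmetric under x → −x, forcing even powers of x.
3. From the visible intercepts: one y-axis crossing is at y = 0; one z-axis crossing is at z = 0.
4. Together with the visible shape, these determine p as stated.

x^2 - 2*y^2 + z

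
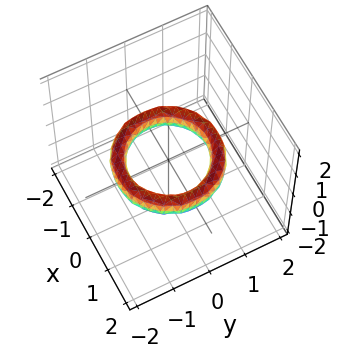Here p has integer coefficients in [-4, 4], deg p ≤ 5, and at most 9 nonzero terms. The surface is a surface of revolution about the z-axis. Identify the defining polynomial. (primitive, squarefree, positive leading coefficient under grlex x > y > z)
The degree is 4 — no degree-3 surface has this shape.
By symmetry, every cross-section ⟂ z is a circle, so x, y appear only via x² + y².
Reading off the gridlines: it misses every integer gridline on the z-axis; among the integer gridlines, it crosses the x-axis at x ∈ {-1, 1}.
Together with the visible shape, these determine p as stated. Check: (0, 1, 0) on the y-axis lies on the surface, and p(0, 1, 0) = 0. ✓

x^4 + 2*x^2*y^2 + y^4 - 3*x^2 - 3*y^2 + 2*z^2 + 2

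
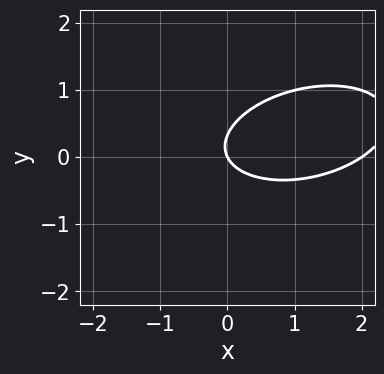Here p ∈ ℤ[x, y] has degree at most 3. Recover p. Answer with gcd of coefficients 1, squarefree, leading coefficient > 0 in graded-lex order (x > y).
x^2 - x*y + 3*y^2 - 2*x - y

First, degree: a generic line meets the curve in up to 2 points, so deg p = 2.
Then, from the axis intercepts and sections: one y-axis crossing is at y = 0; the x-axis gridline crossings are at x ∈ {0, 2}.
Finally, together with the visible shape, these determine p as stated.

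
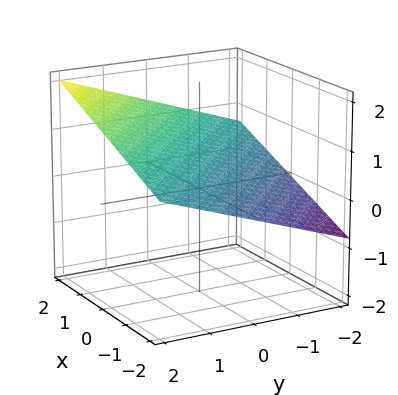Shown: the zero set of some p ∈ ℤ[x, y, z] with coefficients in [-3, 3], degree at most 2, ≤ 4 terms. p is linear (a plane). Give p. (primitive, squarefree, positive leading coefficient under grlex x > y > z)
1. The degree is 1 — every cross-section is a straight line — this is a plane.
2. Observable constraints: it crosses the x-axis at the gridline x = -2; it crosses the y-axis at the gridline y = -2.
3. The integer polynomial consistent with all of this is the stated p.

x + y - 3*z + 2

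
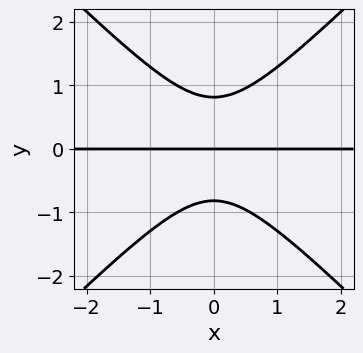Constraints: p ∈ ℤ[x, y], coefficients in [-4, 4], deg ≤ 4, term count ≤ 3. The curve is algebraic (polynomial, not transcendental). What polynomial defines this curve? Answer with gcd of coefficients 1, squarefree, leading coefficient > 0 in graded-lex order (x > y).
3*x^2*y - 3*y^3 + 2*y

1. deg p = 3.
2. Symmetries: it's symmetric under x → −x, forcing even powers of x.
3. From the axis intercepts and sections: every point of the x-axis in the box is on the curve; it meets the y-axis at y = 0 (among the integer gridlines).
4. The integer polynomial consistent with all of this is the stated p.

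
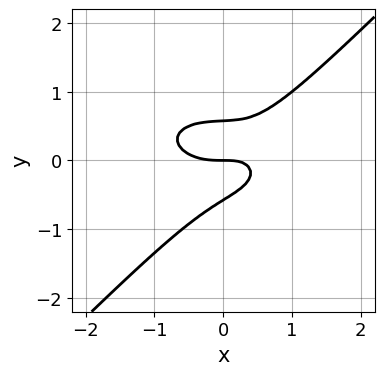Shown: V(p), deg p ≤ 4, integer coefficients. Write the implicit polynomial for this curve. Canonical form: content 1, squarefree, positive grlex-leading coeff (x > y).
(a) deg p = 3. No degree-2 curve has this shape.
(b) From the axis intercepts and sections: it meets the x-axis at x = 0 (among the integer gridlines); it meets the y-axis at y = 0 (among the integer gridlines).
(c) Together with the visible shape, these determine p as stated.

x^3 + 2*x*y^2 - 3*y^3 - x*y + y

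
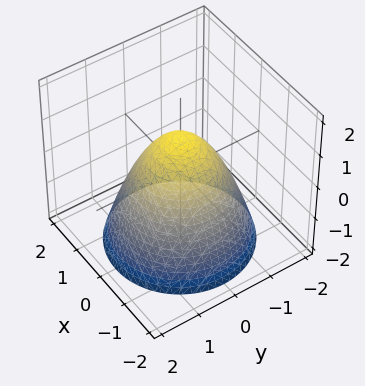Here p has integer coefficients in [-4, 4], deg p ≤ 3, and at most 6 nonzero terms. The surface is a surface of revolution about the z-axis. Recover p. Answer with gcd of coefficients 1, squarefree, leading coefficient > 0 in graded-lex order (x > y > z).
First, deg p = 2. No degree-1 surface has this shape.
Then, by symmetry, the z-axis is an axis of rotation, so x and y enter only as x² + y².
Then, against the integer gridlines: the x-axis gridline crossings are at x ∈ {-1, 1}; a circular section at z = 0 has radius exactly 1.
Finally, matching integer coefficients to the picture gives p. Check: (0, 0, 1) on the z-axis lies on the surface, and p(0, 0, 1) = 0. ✓

x^2 + y^2 + z - 1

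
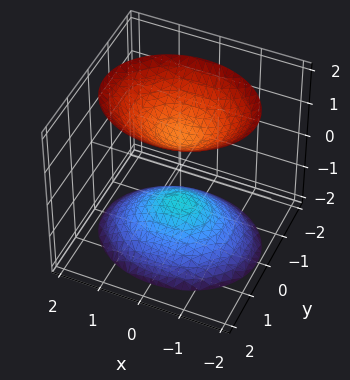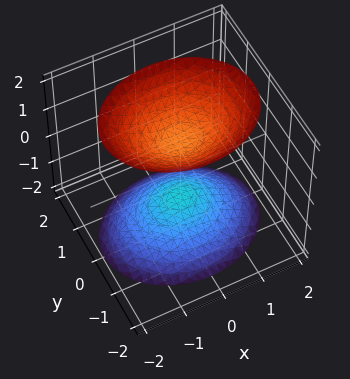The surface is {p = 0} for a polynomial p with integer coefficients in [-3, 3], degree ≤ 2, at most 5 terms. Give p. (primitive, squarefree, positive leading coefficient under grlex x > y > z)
2*x^2 + 3*y^2 - 2*z^2 + 2

The picture has 2 separate pieces.
The degree is 2 — two separate bowl-shaped sheets opening away from each other; a quadric.
Symmetries: mirror symmetry x ↦ −x ⇒ only even powers of x; mirror symmetry y ↦ −y ⇒ only even powers of y; the z ↦ −z reflection is a symmetry, so z appears only in even powers.
Checking where it meets the axes: among the integer gridlines, it crosses the z-axis at z ∈ {-1, 1}; it misses every integer gridline on the y-axis; it misses every integer gridline on the x-axis.
The integer polynomial consistent with all of this is the stated p.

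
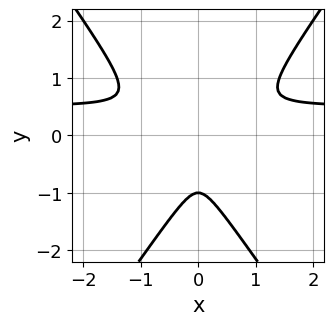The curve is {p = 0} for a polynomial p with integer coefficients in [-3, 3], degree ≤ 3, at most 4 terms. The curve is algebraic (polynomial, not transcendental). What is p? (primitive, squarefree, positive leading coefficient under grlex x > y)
1. Degree: no degree-2 curve has this shape, so deg p = 3.
2. Symmetries: mirror symmetry x ↦ −x ⇒ only even powers of x.
3. Checking where it meets the axes: it meets the y-axis at y = -1 (among the integer gridlines).
4. Fitting integer coefficients to these (and the overall shape) gives p.

2*x^2*y - y^3 - x^2 - y^2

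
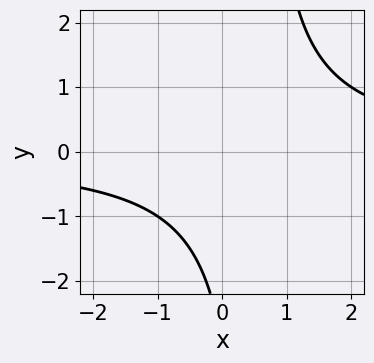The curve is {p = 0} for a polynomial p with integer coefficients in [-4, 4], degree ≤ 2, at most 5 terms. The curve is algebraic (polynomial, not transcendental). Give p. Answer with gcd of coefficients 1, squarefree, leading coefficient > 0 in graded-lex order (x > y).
(a) Degree: no degree-1 curve has this shape, so deg p = 2.
(b) Against the integer gridlines: the curve avoids every integer y-axis point in the box; it misses every integer gridline on the x-axis.
(c) Together with the visible shape, these determine p as stated.

2*x*y - y - 3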